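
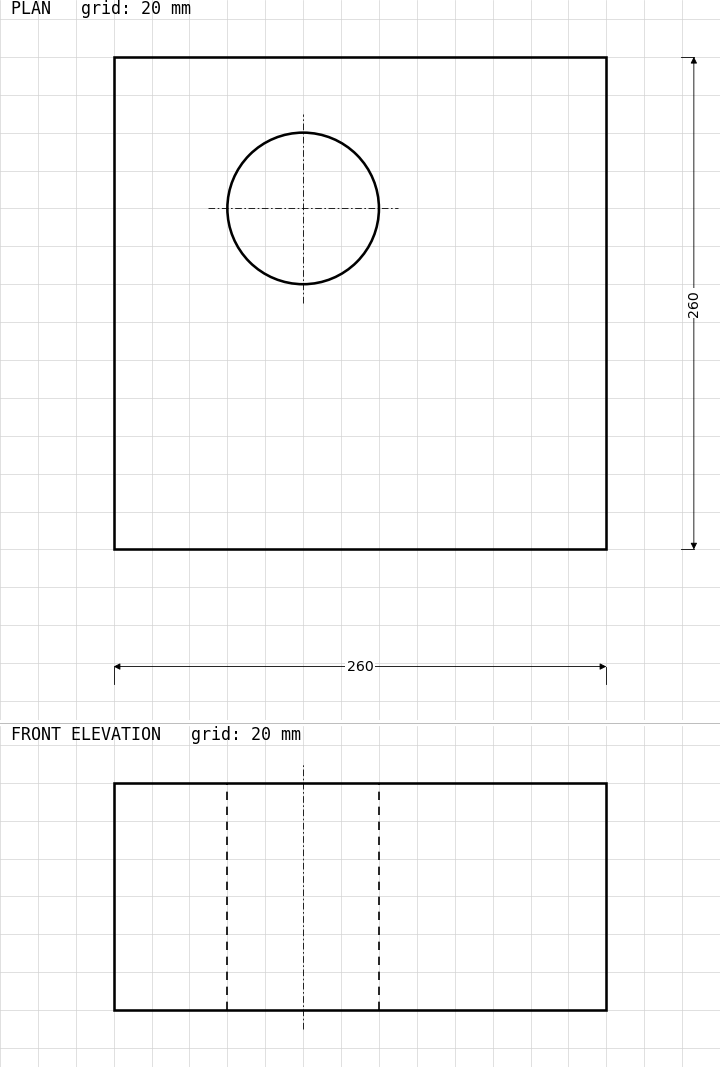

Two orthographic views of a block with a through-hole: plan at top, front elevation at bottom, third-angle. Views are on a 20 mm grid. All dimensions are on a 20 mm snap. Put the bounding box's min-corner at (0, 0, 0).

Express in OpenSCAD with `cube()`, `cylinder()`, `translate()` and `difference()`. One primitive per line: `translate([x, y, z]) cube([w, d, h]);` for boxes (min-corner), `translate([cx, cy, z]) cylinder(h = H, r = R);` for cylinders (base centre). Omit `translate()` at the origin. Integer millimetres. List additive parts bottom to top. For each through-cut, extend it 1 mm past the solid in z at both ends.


difference() {
  cube([260, 260, 120]);
  translate([100, 180, -1]) cylinder(h = 122, r = 40);
}


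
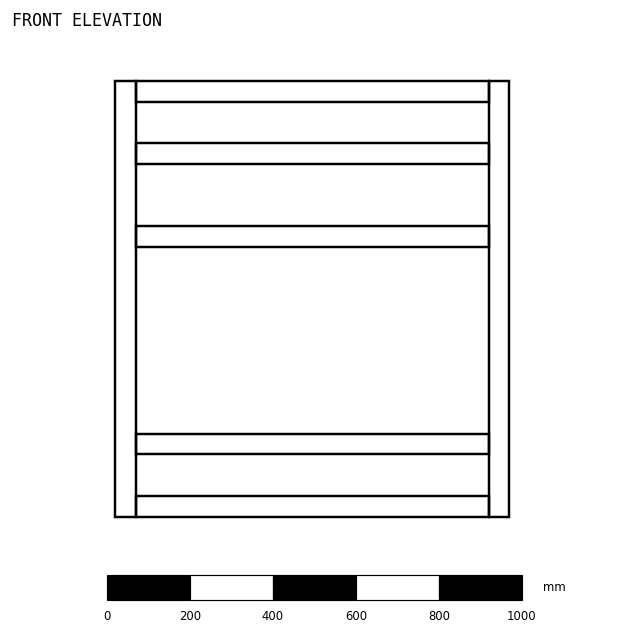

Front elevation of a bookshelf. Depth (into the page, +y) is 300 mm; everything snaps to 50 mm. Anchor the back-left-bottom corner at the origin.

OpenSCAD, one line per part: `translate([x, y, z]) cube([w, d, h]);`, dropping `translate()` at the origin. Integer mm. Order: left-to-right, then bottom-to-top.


cube([50, 300, 1050]);
translate([50, 0, 0]) cube([850, 300, 50]);
translate([50, 0, 150]) cube([850, 300, 50]);
translate([50, 0, 650]) cube([850, 300, 50]);
translate([50, 0, 850]) cube([850, 300, 50]);
translate([50, 0, 1000]) cube([850, 300, 50]);
translate([900, 0, 0]) cube([50, 300, 1050]);


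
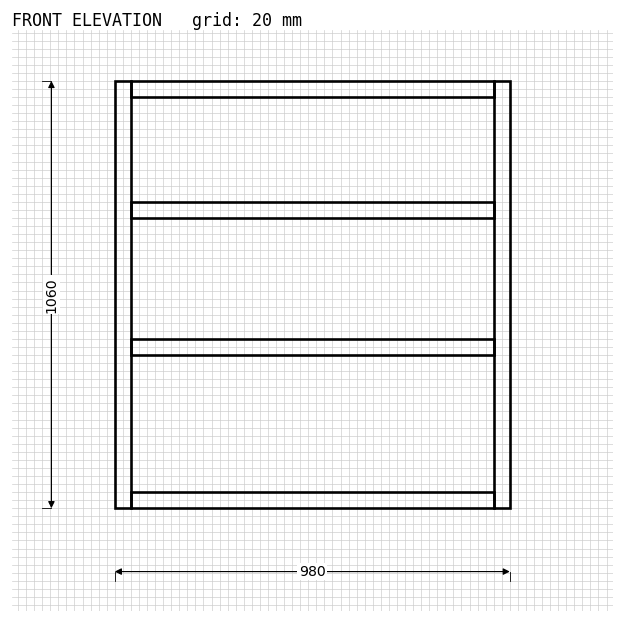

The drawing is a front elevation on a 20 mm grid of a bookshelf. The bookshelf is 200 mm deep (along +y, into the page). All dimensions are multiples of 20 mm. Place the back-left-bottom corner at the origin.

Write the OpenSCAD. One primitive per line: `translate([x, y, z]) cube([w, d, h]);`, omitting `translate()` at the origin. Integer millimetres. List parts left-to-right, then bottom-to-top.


cube([40, 200, 1060]);
translate([40, 0, 0]) cube([900, 200, 40]);
translate([40, 0, 380]) cube([900, 200, 40]);
translate([40, 0, 720]) cube([900, 200, 40]);
translate([40, 0, 1020]) cube([900, 200, 40]);
translate([940, 0, 0]) cube([40, 200, 1060]);


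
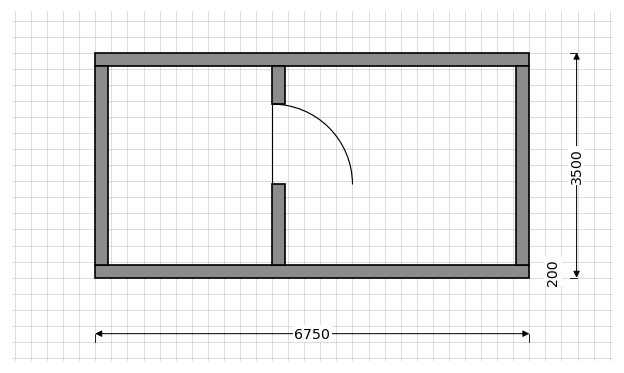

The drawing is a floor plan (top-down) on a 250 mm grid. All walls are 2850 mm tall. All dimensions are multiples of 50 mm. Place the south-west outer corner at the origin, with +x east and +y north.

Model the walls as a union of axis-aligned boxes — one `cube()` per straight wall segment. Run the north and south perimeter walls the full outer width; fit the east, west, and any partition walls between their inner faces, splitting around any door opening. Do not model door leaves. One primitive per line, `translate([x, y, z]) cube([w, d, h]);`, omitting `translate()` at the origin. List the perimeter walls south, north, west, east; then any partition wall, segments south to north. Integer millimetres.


cube([6750, 200, 2850]);
translate([0, 3300, 0]) cube([6750, 200, 2850]);
translate([0, 200, 0]) cube([200, 3100, 2850]);
translate([6550, 200, 0]) cube([200, 3100, 2850]);
translate([2750, 200, 0]) cube([200, 1250, 2850]);
translate([2750, 2700, 0]) cube([200, 600, 2850]);


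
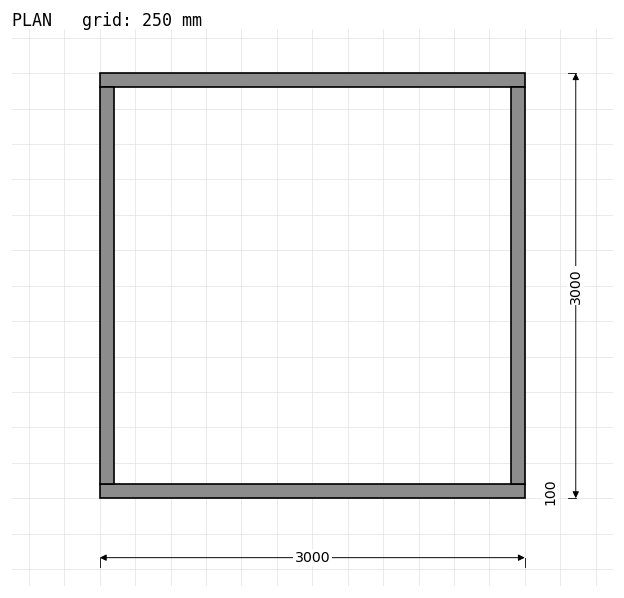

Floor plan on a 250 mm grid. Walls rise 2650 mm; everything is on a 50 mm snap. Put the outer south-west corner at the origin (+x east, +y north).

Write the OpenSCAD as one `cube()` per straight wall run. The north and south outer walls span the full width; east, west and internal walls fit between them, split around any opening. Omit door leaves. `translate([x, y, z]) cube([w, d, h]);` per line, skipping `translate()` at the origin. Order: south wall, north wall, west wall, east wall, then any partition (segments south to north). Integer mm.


cube([3000, 100, 2650]);
translate([0, 2900, 0]) cube([3000, 100, 2650]);
translate([0, 100, 0]) cube([100, 2800, 2650]);
translate([2900, 100, 0]) cube([100, 2800, 2650]);


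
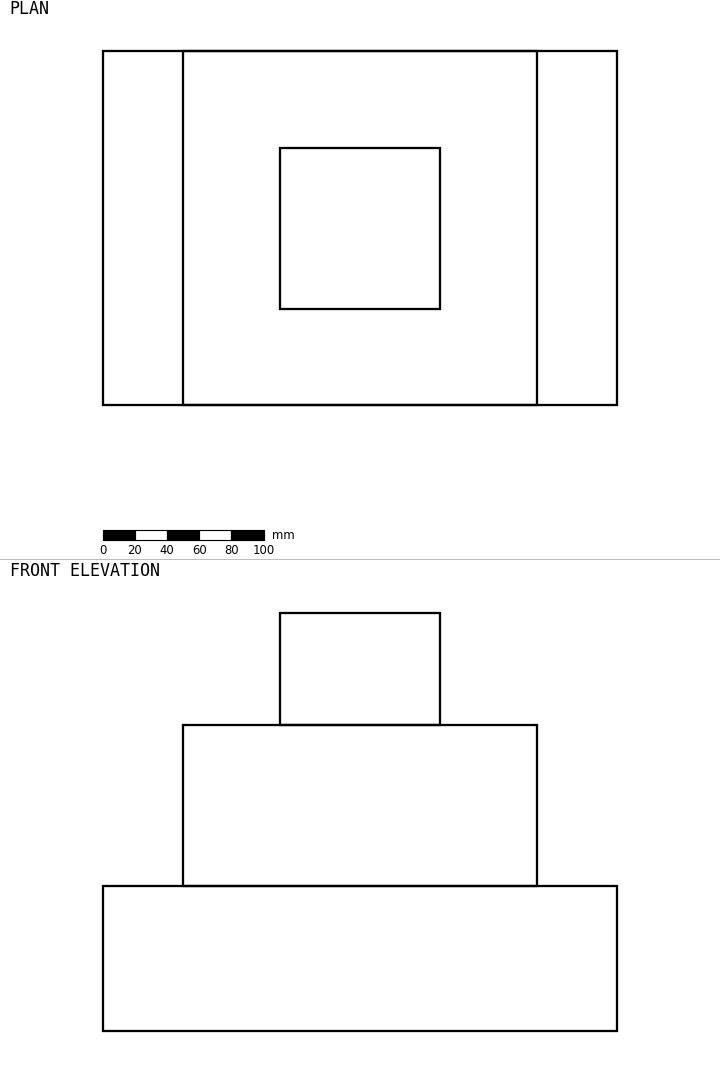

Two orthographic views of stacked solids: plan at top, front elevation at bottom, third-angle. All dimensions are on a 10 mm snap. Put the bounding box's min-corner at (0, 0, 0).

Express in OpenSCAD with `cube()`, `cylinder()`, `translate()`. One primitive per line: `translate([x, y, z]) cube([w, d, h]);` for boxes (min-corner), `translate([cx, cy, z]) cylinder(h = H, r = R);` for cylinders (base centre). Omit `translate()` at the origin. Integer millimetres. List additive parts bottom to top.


cube([320, 220, 90]);
translate([50, 0, 90]) cube([220, 220, 100]);
translate([110, 60, 190]) cube([100, 100, 70]);


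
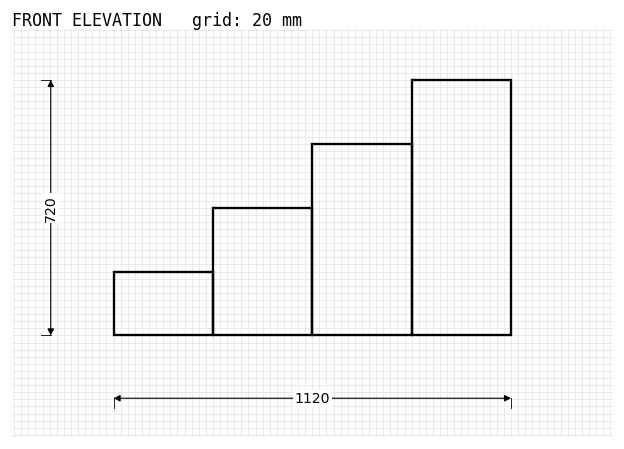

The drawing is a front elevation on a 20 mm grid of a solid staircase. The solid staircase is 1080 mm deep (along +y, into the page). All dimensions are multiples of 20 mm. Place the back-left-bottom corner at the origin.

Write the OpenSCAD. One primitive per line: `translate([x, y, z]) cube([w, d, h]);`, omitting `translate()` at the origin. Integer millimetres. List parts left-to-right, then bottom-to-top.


cube([280, 1080, 180]);
translate([280, 0, 0]) cube([280, 1080, 360]);
translate([560, 0, 0]) cube([280, 1080, 540]);
translate([840, 0, 0]) cube([280, 1080, 720]);


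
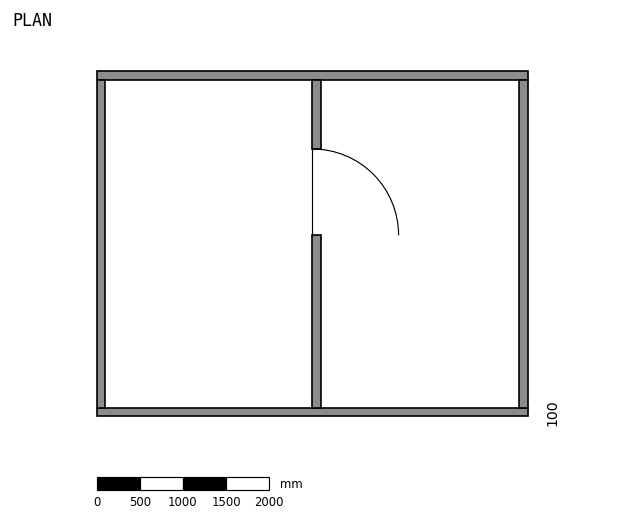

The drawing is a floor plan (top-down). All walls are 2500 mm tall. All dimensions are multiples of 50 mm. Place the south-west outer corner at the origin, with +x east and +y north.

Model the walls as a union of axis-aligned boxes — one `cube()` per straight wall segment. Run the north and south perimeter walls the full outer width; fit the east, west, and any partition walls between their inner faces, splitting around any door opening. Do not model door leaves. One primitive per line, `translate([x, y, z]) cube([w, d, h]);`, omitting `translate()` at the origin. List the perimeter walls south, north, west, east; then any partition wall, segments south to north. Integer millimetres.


cube([5000, 100, 2500]);
translate([0, 3900, 0]) cube([5000, 100, 2500]);
translate([0, 100, 0]) cube([100, 3800, 2500]);
translate([4900, 100, 0]) cube([100, 3800, 2500]);
translate([2500, 100, 0]) cube([100, 2000, 2500]);
translate([2500, 3100, 0]) cube([100, 800, 2500]);


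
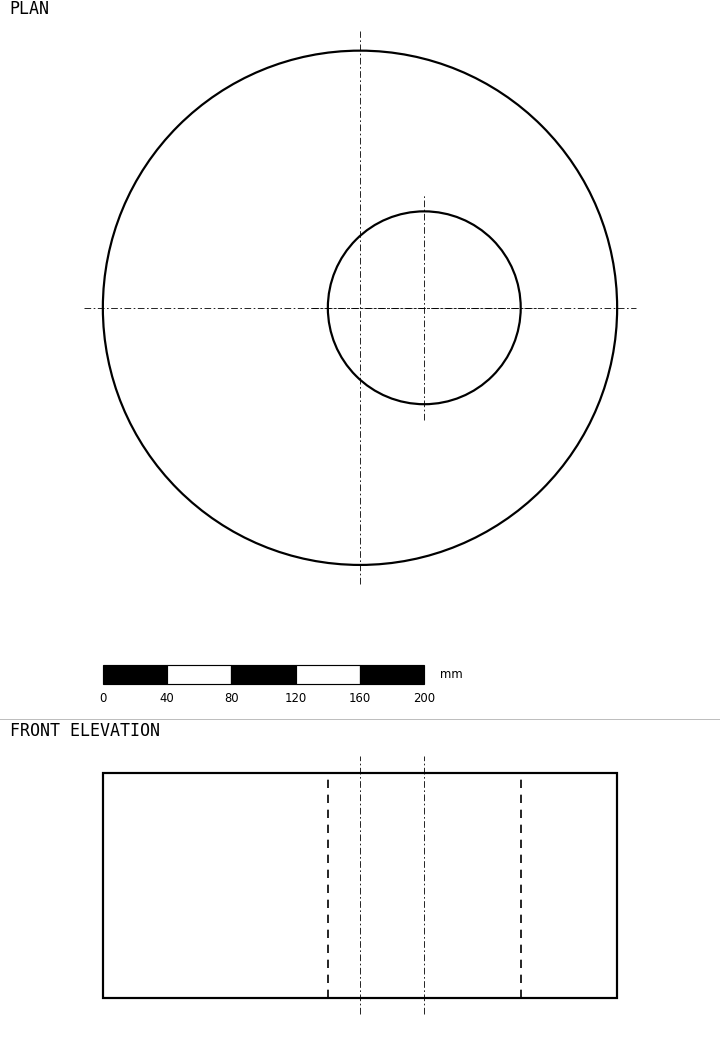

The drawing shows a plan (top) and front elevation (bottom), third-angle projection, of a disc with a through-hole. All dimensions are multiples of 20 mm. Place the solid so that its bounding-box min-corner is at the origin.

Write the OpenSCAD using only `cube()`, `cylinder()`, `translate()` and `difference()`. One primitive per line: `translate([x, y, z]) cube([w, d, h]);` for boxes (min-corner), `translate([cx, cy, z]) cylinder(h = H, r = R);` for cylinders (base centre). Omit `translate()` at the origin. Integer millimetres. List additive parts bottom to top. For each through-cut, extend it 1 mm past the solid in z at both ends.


difference() {
  translate([160, 160, 0]) cylinder(h = 140, r = 160);
  translate([200, 160, -1]) cylinder(h = 142, r = 60);
}


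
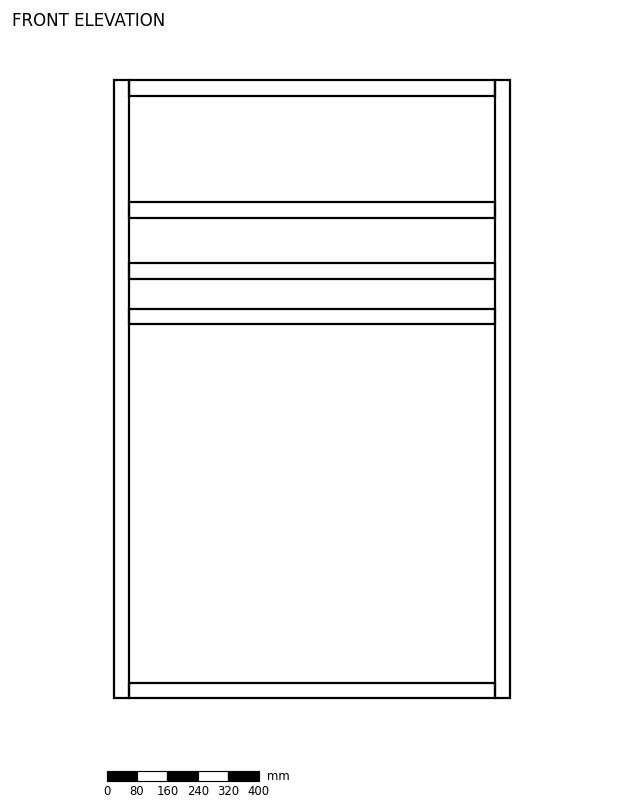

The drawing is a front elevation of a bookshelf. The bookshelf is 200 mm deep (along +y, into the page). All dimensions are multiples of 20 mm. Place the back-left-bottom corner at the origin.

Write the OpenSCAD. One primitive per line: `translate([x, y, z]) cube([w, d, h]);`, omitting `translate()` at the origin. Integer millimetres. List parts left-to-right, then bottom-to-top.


cube([40, 200, 1620]);
translate([40, 0, 0]) cube([960, 200, 40]);
translate([40, 0, 980]) cube([960, 200, 40]);
translate([40, 0, 1100]) cube([960, 200, 40]);
translate([40, 0, 1260]) cube([960, 200, 40]);
translate([40, 0, 1580]) cube([960, 200, 40]);
translate([1000, 0, 0]) cube([40, 200, 1620]);


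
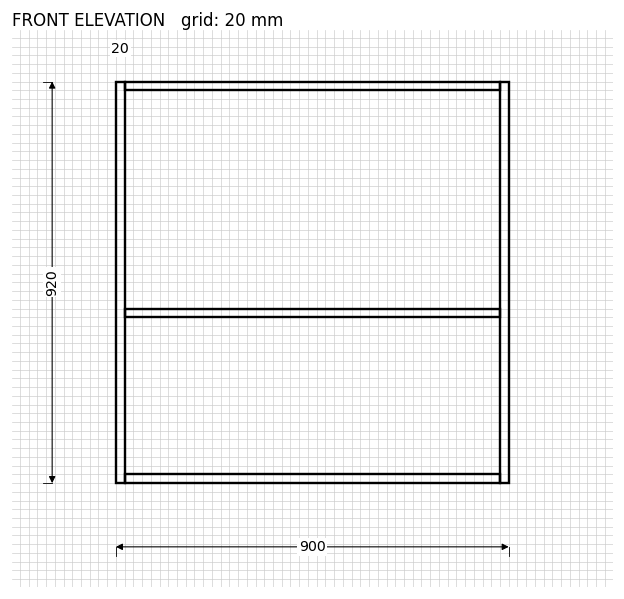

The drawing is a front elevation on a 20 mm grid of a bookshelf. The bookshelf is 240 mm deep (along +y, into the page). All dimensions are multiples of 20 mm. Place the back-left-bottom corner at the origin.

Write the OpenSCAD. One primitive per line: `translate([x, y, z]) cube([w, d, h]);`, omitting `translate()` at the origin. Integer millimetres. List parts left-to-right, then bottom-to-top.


cube([20, 240, 920]);
translate([20, 0, 0]) cube([860, 240, 20]);
translate([20, 0, 380]) cube([860, 240, 20]);
translate([20, 0, 900]) cube([860, 240, 20]);
translate([880, 0, 0]) cube([20, 240, 920]);


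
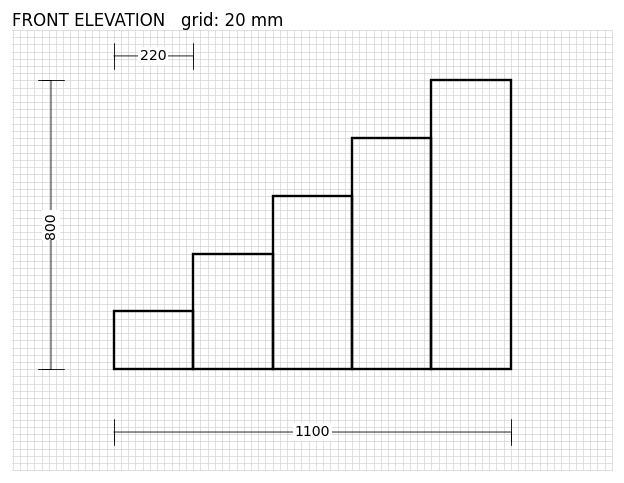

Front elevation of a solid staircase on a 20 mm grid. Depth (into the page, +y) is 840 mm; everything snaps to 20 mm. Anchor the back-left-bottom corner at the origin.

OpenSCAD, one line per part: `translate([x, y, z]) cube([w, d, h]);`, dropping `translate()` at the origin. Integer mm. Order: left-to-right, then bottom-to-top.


cube([220, 840, 160]);
translate([220, 0, 0]) cube([220, 840, 320]);
translate([440, 0, 0]) cube([220, 840, 480]);
translate([660, 0, 0]) cube([220, 840, 640]);
translate([880, 0, 0]) cube([220, 840, 800]);


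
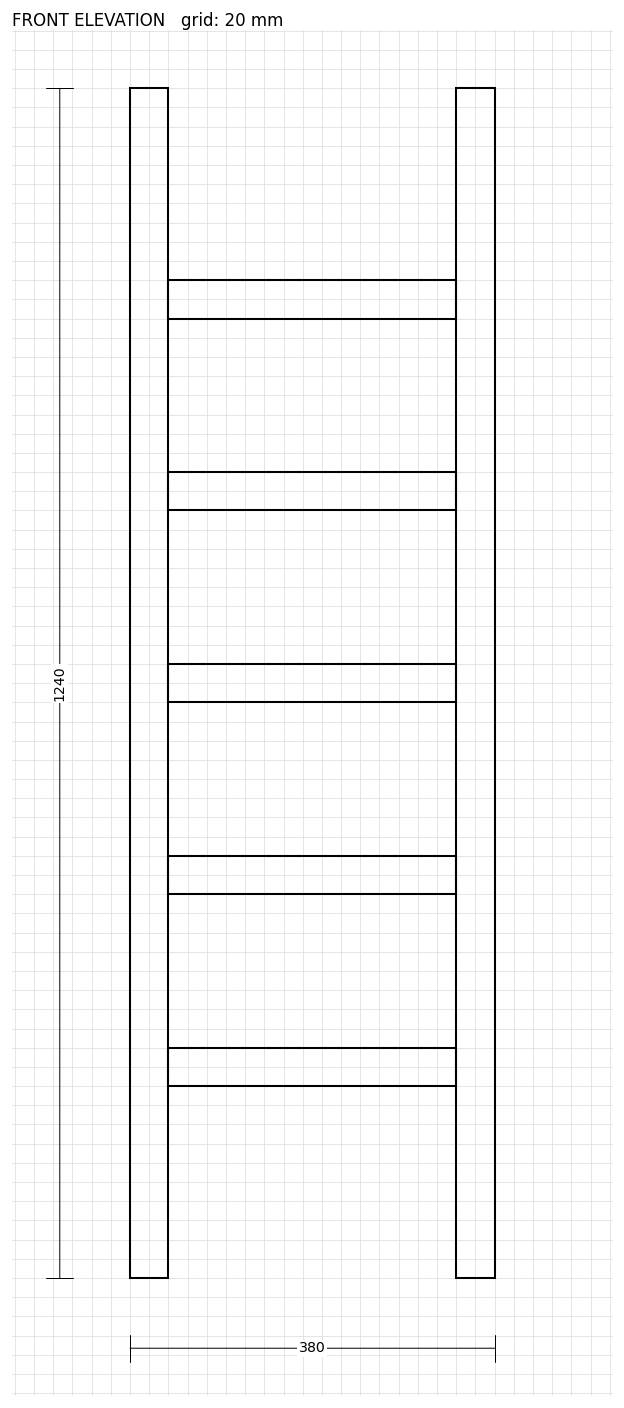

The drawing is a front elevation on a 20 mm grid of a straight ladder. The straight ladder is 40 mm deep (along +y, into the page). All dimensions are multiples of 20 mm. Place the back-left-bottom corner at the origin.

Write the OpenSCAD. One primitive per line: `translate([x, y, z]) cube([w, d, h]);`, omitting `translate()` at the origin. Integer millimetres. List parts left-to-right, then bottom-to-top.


cube([40, 40, 1240]);
translate([40, 0, 200]) cube([300, 40, 40]);
translate([40, 0, 400]) cube([300, 40, 40]);
translate([40, 0, 600]) cube([300, 40, 40]);
translate([40, 0, 800]) cube([300, 40, 40]);
translate([40, 0, 1000]) cube([300, 40, 40]);
translate([340, 0, 0]) cube([40, 40, 1240]);


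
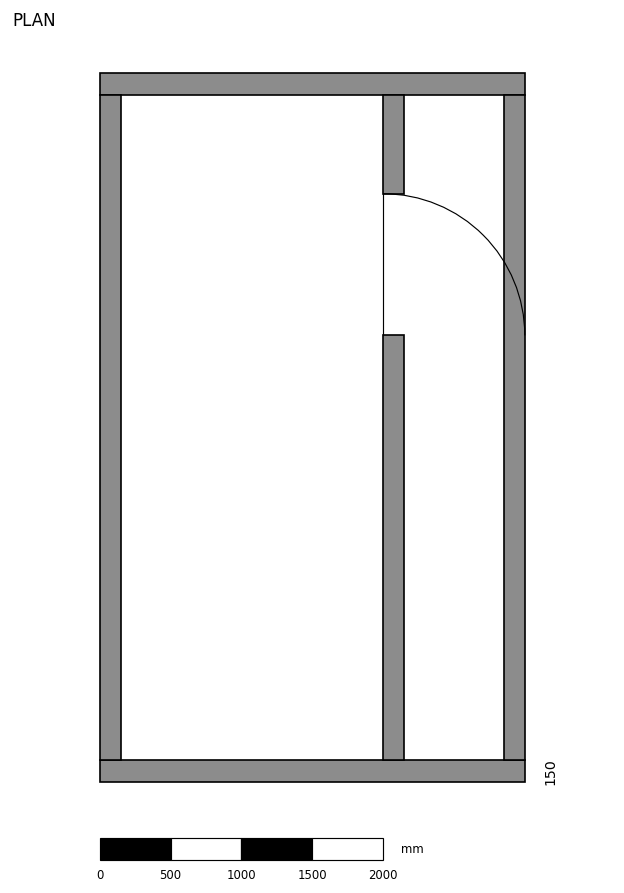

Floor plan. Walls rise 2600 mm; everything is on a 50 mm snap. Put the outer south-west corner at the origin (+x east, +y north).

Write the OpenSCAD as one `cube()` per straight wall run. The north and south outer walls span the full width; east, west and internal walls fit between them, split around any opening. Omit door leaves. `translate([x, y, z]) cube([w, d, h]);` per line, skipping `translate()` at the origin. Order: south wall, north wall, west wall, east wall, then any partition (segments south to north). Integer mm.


cube([3000, 150, 2600]);
translate([0, 4850, 0]) cube([3000, 150, 2600]);
translate([0, 150, 0]) cube([150, 4700, 2600]);
translate([2850, 150, 0]) cube([150, 4700, 2600]);
translate([2000, 150, 0]) cube([150, 3000, 2600]);
translate([2000, 4150, 0]) cube([150, 700, 2600]);


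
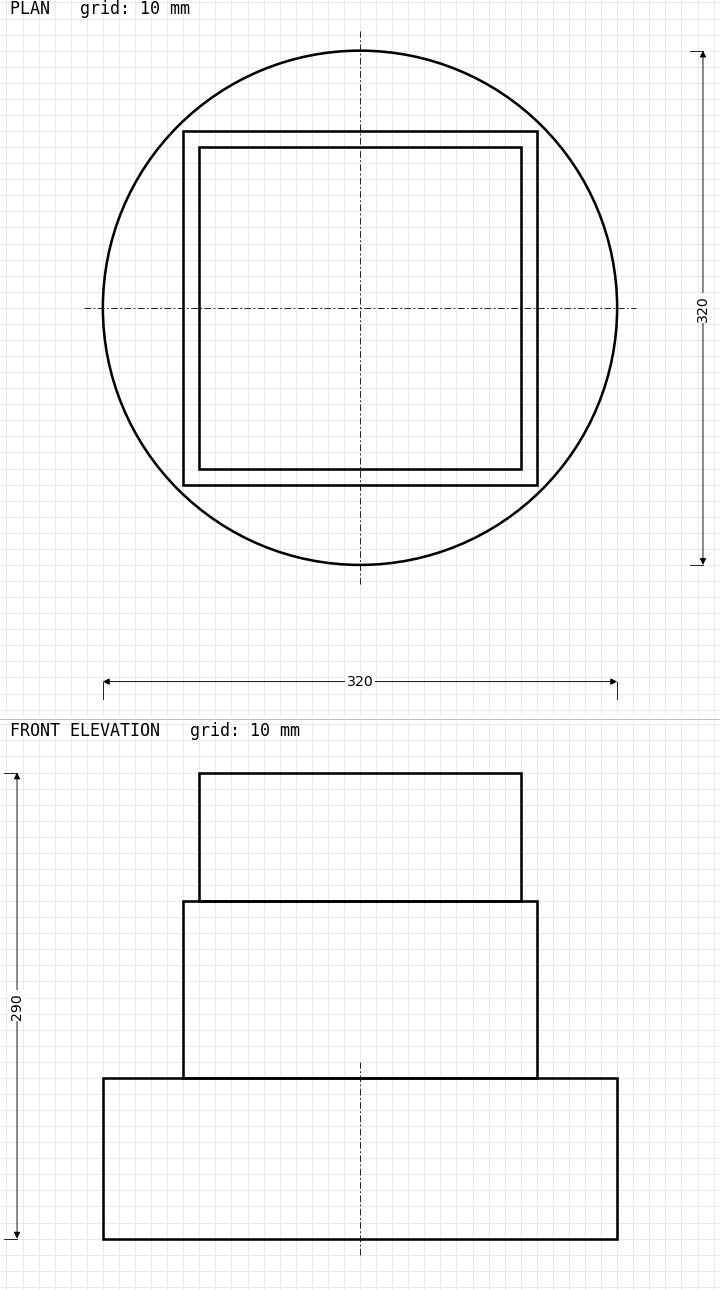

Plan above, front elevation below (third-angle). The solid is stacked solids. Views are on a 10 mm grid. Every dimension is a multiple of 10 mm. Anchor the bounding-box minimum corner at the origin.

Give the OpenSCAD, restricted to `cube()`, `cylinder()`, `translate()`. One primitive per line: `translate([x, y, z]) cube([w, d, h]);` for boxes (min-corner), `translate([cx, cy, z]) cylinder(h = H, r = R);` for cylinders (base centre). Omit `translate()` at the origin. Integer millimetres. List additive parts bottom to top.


translate([160, 160, 0]) cylinder(h = 100, r = 160);
translate([50, 50, 100]) cube([220, 220, 110]);
translate([60, 60, 210]) cube([200, 200, 80]);


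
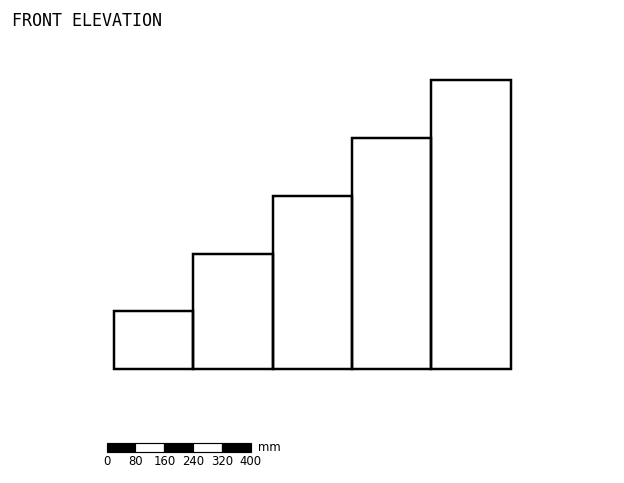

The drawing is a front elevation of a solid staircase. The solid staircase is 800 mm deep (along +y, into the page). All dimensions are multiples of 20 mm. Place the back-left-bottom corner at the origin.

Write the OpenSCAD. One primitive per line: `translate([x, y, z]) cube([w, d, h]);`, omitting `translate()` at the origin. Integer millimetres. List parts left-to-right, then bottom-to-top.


cube([220, 800, 160]);
translate([220, 0, 0]) cube([220, 800, 320]);
translate([440, 0, 0]) cube([220, 800, 480]);
translate([660, 0, 0]) cube([220, 800, 640]);
translate([880, 0, 0]) cube([220, 800, 800]);


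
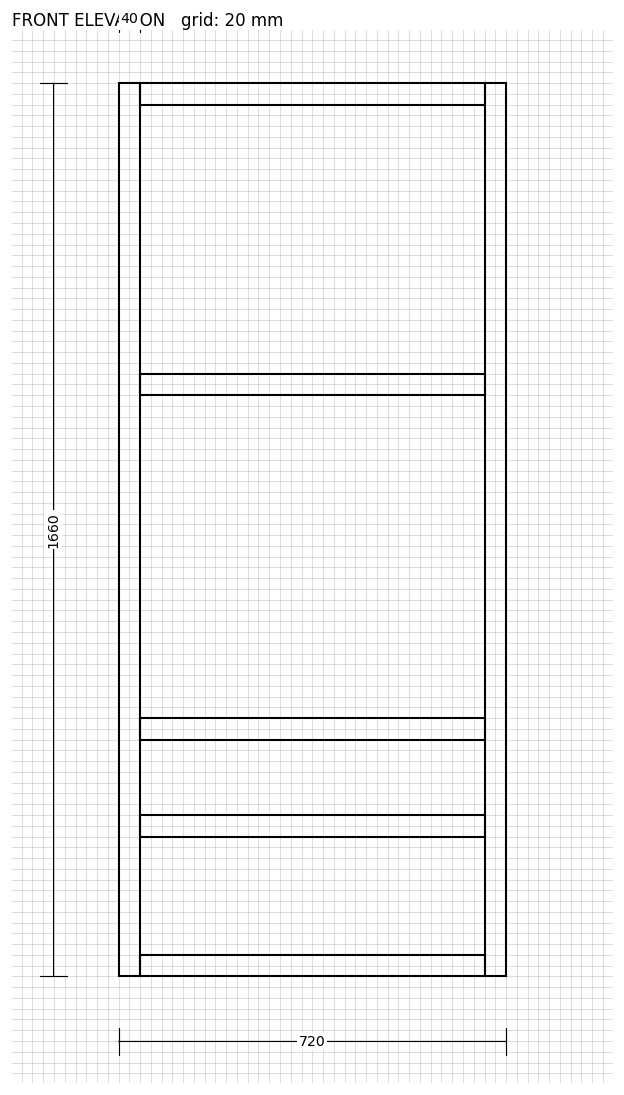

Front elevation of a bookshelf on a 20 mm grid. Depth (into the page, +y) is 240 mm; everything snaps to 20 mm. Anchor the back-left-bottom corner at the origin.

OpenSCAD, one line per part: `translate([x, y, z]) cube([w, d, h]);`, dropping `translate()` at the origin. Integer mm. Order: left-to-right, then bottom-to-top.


cube([40, 240, 1660]);
translate([40, 0, 0]) cube([640, 240, 40]);
translate([40, 0, 260]) cube([640, 240, 40]);
translate([40, 0, 440]) cube([640, 240, 40]);
translate([40, 0, 1080]) cube([640, 240, 40]);
translate([40, 0, 1620]) cube([640, 240, 40]);
translate([680, 0, 0]) cube([40, 240, 1660]);


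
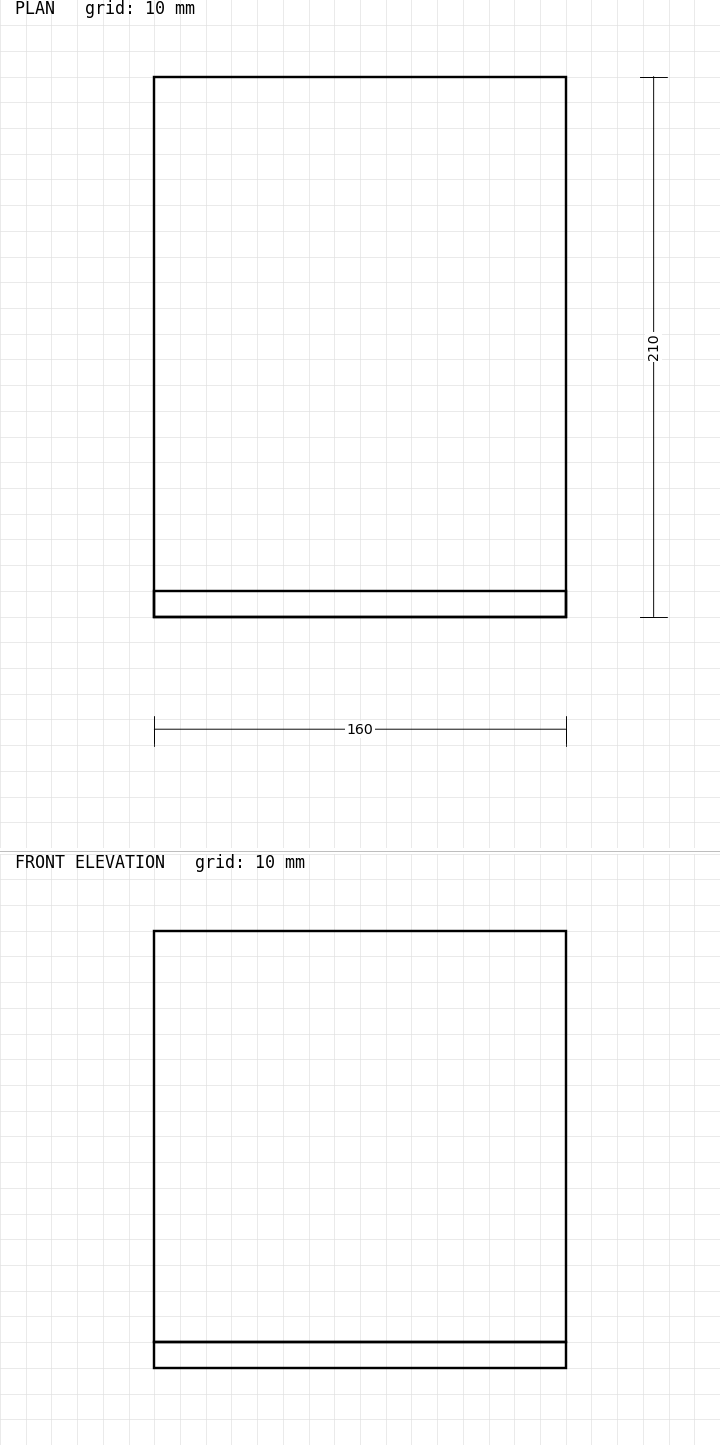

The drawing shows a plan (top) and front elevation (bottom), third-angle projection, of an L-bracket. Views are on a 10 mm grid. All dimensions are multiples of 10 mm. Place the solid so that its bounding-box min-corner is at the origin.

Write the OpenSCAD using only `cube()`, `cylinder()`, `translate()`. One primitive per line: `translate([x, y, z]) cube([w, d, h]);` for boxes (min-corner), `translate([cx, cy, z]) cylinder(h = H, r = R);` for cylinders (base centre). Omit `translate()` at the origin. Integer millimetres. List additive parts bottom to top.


cube([160, 210, 10]);
translate([0, 0, 10]) cube([160, 10, 160]);


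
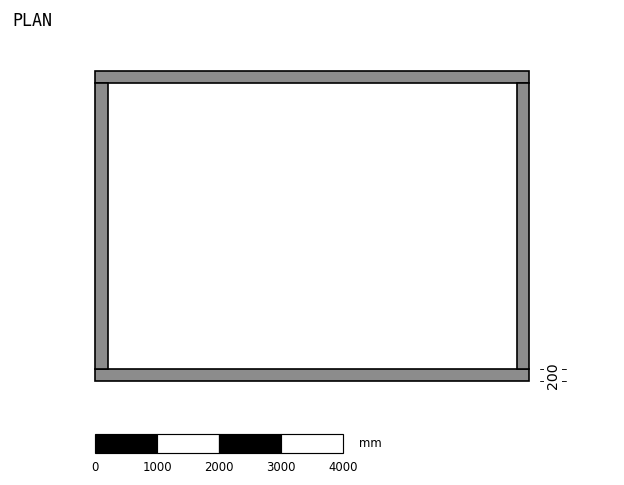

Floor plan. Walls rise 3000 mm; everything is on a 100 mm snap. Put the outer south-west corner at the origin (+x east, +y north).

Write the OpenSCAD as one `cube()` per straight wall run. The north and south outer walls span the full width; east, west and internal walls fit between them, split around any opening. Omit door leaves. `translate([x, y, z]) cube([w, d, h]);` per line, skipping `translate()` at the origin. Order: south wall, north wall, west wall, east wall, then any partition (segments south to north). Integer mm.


cube([7000, 200, 3000]);
translate([0, 4800, 0]) cube([7000, 200, 3000]);
translate([0, 200, 0]) cube([200, 4600, 3000]);
translate([6800, 200, 0]) cube([200, 4600, 3000]);


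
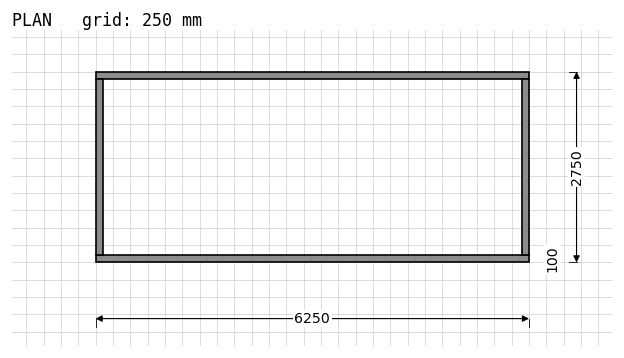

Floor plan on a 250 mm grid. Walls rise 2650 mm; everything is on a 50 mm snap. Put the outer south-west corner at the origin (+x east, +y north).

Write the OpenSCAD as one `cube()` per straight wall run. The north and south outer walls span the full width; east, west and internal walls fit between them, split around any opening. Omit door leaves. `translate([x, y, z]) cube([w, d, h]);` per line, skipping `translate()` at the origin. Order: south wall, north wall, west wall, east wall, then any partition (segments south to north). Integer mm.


cube([6250, 100, 2650]);
translate([0, 2650, 0]) cube([6250, 100, 2650]);
translate([0, 100, 0]) cube([100, 2550, 2650]);
translate([6150, 100, 0]) cube([100, 2550, 2650]);


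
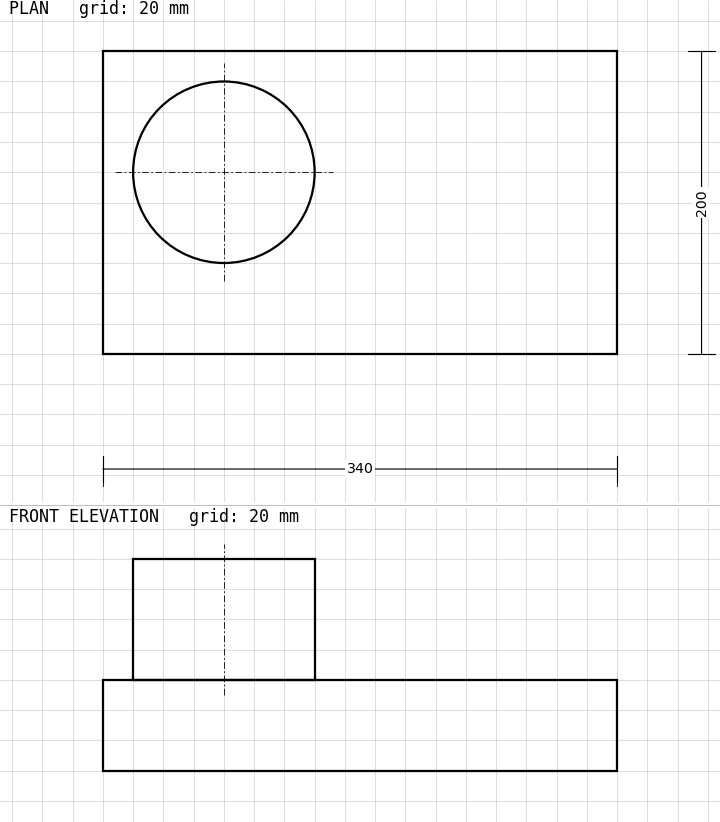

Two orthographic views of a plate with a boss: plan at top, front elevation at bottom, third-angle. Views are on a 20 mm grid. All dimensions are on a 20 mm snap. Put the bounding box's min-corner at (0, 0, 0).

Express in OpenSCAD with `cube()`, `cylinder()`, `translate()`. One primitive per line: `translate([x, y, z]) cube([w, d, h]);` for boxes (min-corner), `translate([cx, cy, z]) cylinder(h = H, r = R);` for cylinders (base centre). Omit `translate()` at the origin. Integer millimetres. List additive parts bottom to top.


cube([340, 200, 60]);
translate([80, 120, 60]) cylinder(h = 80, r = 60);


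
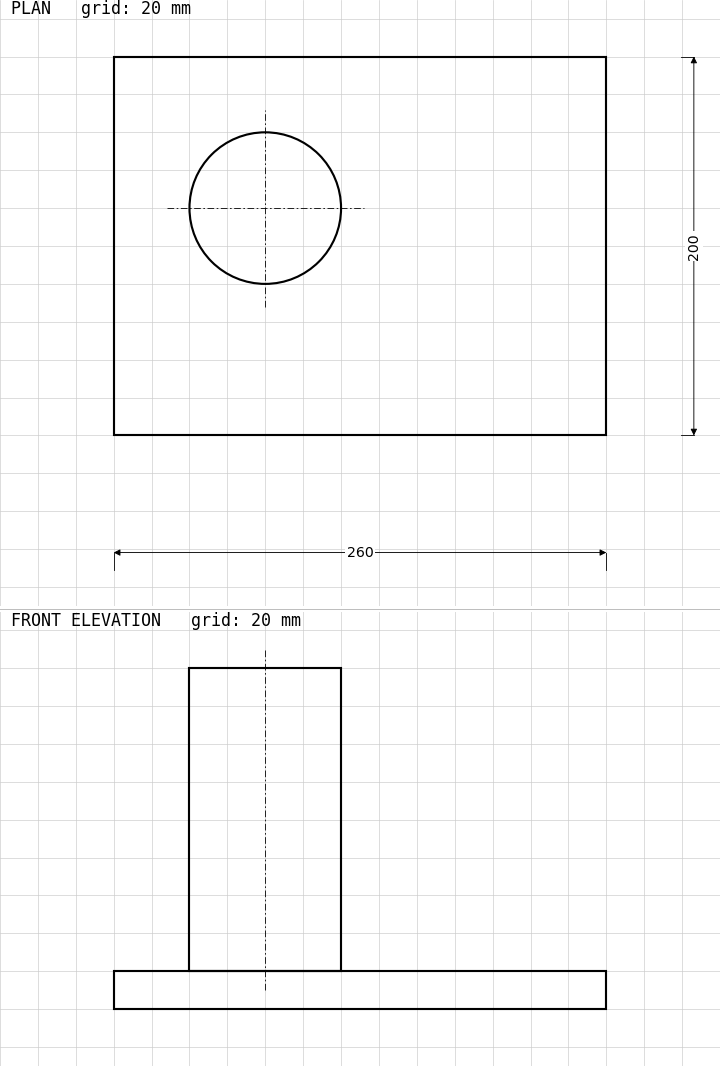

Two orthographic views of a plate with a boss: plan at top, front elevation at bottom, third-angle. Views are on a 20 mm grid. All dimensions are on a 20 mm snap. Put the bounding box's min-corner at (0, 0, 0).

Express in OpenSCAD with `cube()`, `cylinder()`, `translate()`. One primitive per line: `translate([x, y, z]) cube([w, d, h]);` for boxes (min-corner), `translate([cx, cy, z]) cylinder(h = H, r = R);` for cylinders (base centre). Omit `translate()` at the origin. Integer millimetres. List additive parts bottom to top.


cube([260, 200, 20]);
translate([80, 120, 20]) cylinder(h = 160, r = 40);


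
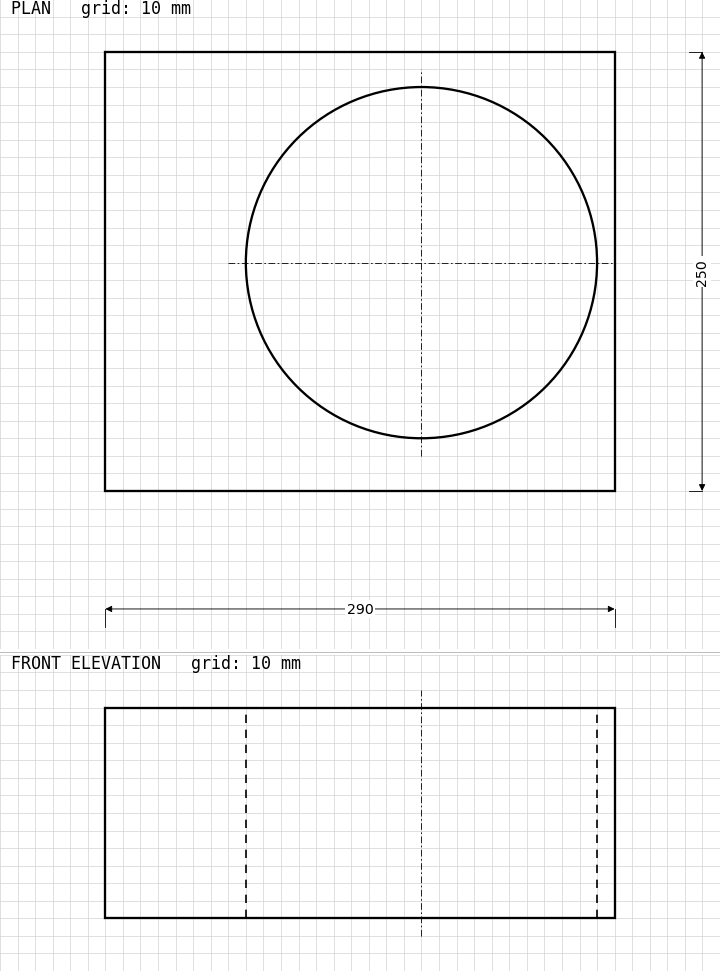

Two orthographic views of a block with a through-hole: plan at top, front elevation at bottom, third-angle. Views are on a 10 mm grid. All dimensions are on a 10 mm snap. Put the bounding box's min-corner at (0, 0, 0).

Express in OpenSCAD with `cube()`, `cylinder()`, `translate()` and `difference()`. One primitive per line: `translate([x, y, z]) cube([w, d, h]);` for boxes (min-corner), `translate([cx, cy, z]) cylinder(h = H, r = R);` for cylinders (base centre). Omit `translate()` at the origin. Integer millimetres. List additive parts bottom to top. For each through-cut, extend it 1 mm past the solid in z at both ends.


difference() {
  cube([290, 250, 120]);
  translate([180, 130, -1]) cylinder(h = 122, r = 100);
}


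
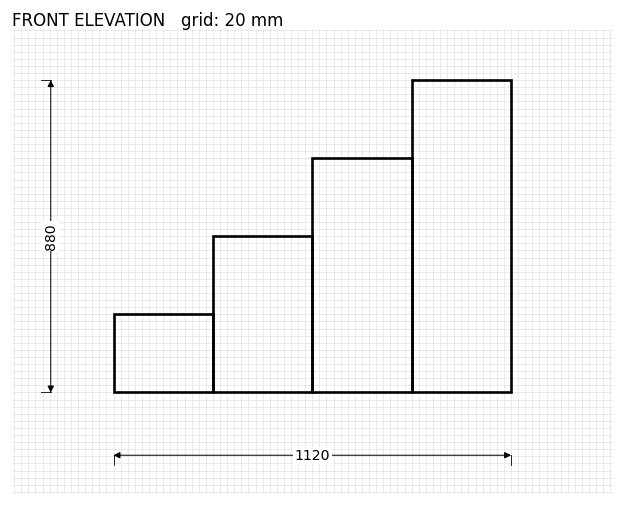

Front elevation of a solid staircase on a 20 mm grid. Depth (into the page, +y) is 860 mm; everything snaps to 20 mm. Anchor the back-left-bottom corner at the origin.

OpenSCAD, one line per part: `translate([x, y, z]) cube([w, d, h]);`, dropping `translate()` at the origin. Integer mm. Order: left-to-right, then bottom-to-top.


cube([280, 860, 220]);
translate([280, 0, 0]) cube([280, 860, 440]);
translate([560, 0, 0]) cube([280, 860, 660]);
translate([840, 0, 0]) cube([280, 860, 880]);


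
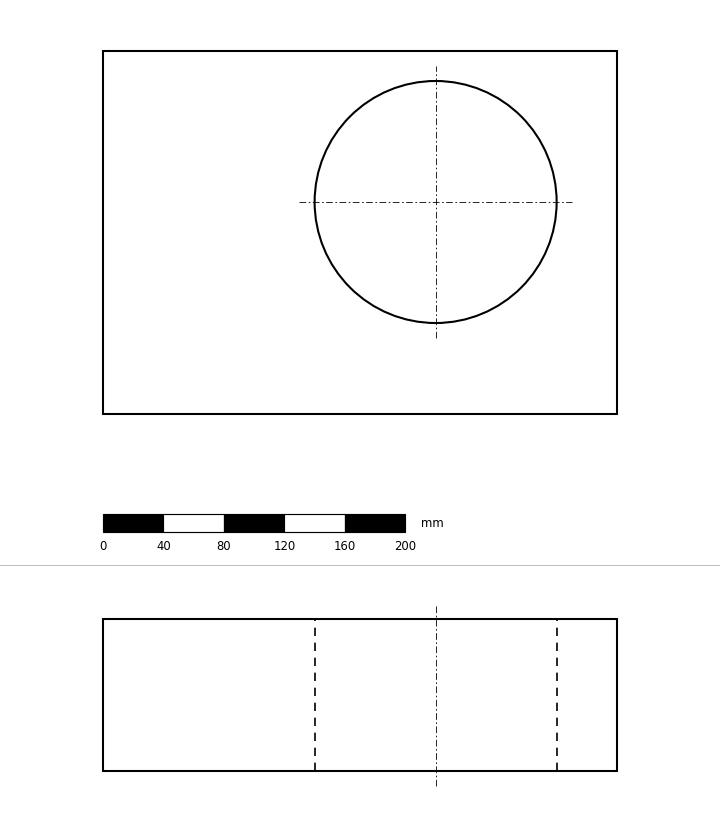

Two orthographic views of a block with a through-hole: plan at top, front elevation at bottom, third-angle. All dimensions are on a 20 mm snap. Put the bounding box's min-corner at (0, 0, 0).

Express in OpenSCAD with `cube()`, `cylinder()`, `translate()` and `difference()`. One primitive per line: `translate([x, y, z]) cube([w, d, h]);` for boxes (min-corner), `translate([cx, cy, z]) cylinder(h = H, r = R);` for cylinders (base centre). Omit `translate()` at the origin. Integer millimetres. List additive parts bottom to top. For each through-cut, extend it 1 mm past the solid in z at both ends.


difference() {
  cube([340, 240, 100]);
  translate([220, 140, -1]) cylinder(h = 102, r = 80);
}


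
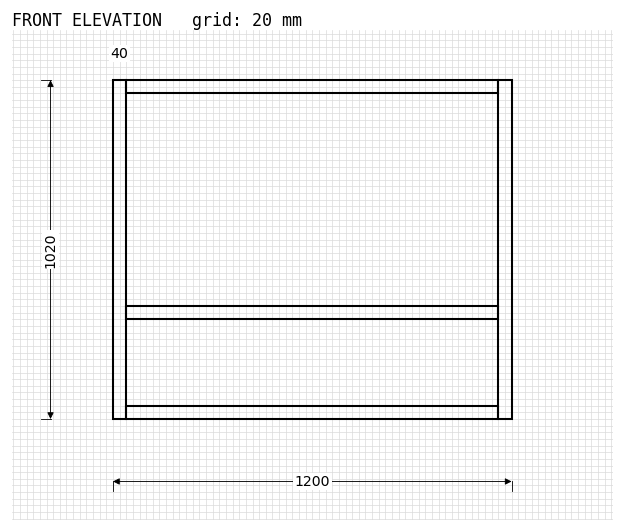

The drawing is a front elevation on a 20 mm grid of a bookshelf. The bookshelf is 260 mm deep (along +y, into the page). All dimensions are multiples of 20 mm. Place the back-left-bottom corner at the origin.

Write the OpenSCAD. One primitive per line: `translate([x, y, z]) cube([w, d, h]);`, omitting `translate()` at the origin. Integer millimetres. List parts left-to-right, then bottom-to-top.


cube([40, 260, 1020]);
translate([40, 0, 0]) cube([1120, 260, 40]);
translate([40, 0, 300]) cube([1120, 260, 40]);
translate([40, 0, 980]) cube([1120, 260, 40]);
translate([1160, 0, 0]) cube([40, 260, 1020]);


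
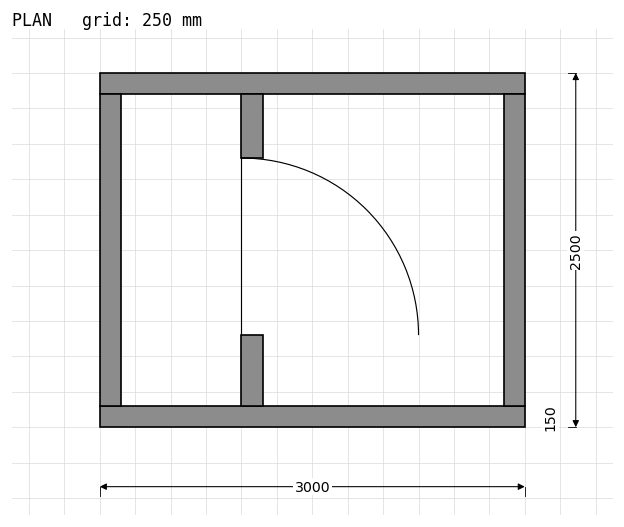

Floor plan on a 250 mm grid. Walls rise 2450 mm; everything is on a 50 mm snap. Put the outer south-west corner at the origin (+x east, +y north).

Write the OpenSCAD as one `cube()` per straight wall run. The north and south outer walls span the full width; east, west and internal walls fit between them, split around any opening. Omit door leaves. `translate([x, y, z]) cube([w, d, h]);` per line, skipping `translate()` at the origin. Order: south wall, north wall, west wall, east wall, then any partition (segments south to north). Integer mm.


cube([3000, 150, 2450]);
translate([0, 2350, 0]) cube([3000, 150, 2450]);
translate([0, 150, 0]) cube([150, 2200, 2450]);
translate([2850, 150, 0]) cube([150, 2200, 2450]);
translate([1000, 150, 0]) cube([150, 500, 2450]);
translate([1000, 1900, 0]) cube([150, 450, 2450]);


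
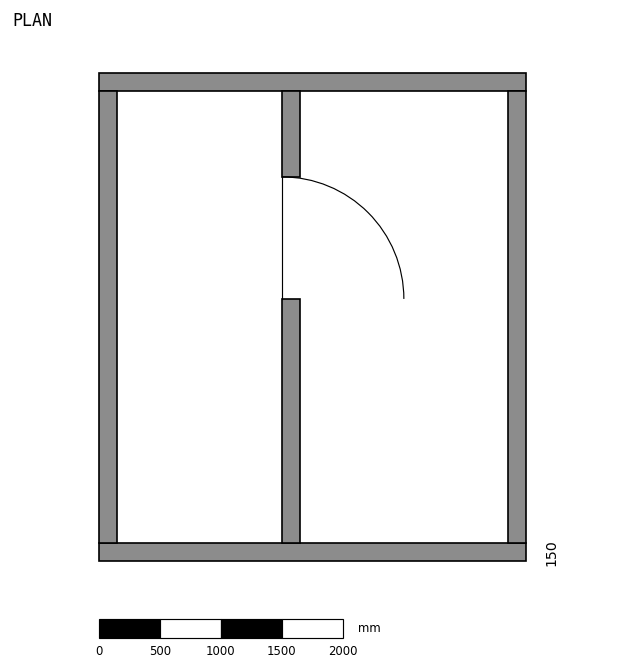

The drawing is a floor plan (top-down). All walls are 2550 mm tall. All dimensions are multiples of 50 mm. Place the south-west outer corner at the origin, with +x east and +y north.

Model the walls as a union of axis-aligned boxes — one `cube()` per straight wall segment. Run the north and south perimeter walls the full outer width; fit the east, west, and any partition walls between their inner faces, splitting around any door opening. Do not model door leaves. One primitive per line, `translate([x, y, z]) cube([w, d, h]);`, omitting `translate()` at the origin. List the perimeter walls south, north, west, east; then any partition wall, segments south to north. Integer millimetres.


cube([3500, 150, 2550]);
translate([0, 3850, 0]) cube([3500, 150, 2550]);
translate([0, 150, 0]) cube([150, 3700, 2550]);
translate([3350, 150, 0]) cube([150, 3700, 2550]);
translate([1500, 150, 0]) cube([150, 2000, 2550]);
translate([1500, 3150, 0]) cube([150, 700, 2550]);


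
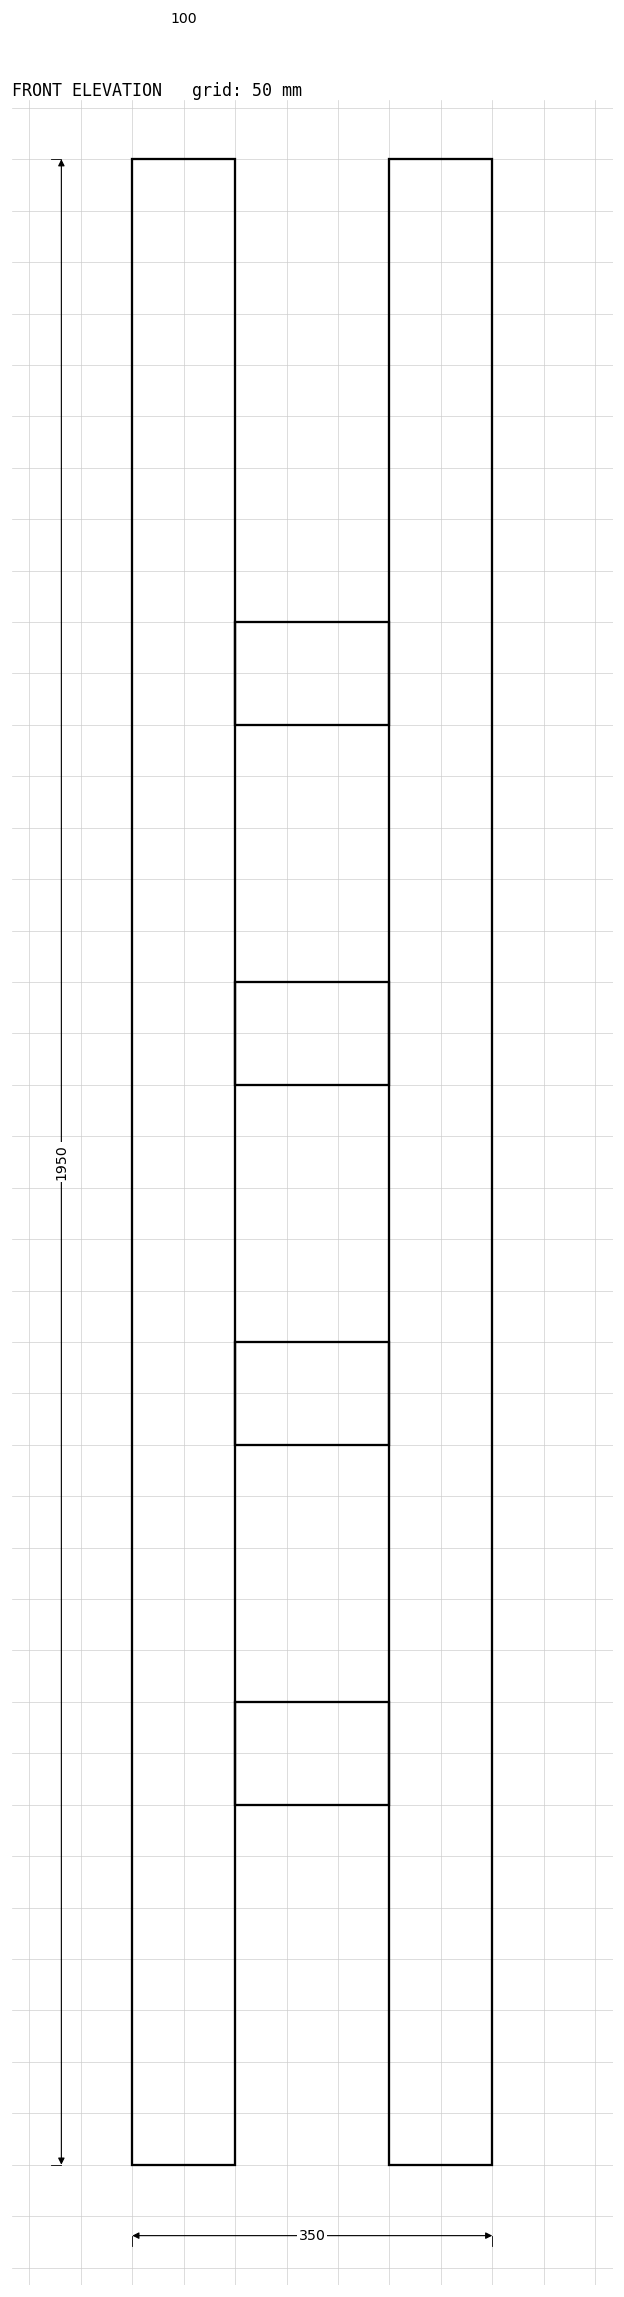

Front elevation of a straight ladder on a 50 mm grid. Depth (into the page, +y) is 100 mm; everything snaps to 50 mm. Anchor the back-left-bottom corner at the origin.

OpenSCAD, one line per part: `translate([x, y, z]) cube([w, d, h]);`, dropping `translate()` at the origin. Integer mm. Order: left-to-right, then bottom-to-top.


cube([100, 100, 1950]);
translate([100, 0, 350]) cube([150, 100, 100]);
translate([100, 0, 700]) cube([150, 100, 100]);
translate([100, 0, 1050]) cube([150, 100, 100]);
translate([100, 0, 1400]) cube([150, 100, 100]);
translate([250, 0, 0]) cube([100, 100, 1950]);


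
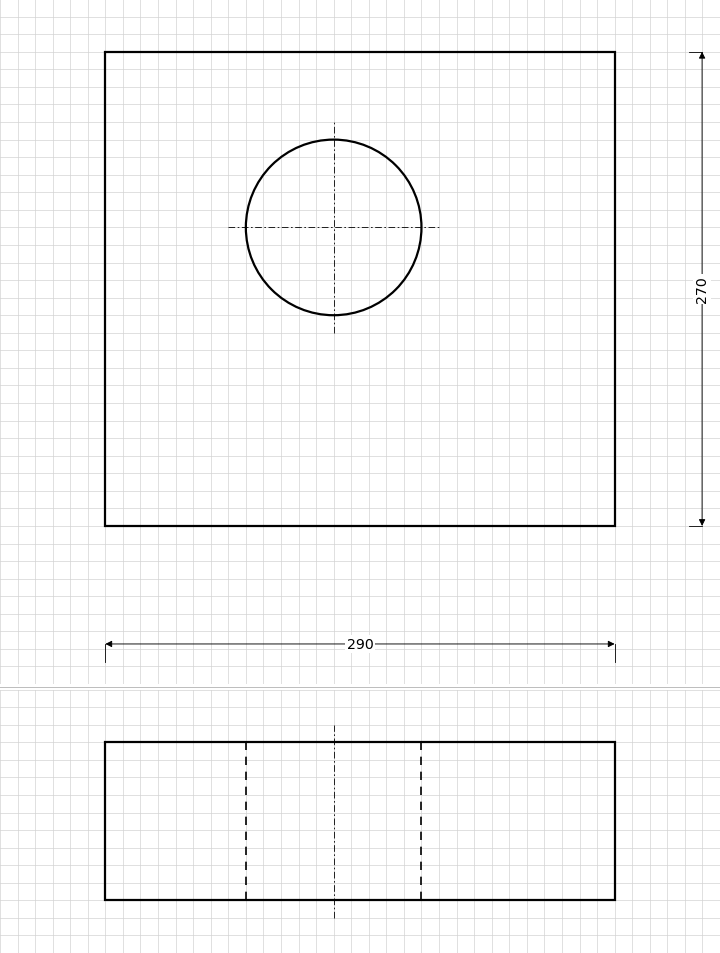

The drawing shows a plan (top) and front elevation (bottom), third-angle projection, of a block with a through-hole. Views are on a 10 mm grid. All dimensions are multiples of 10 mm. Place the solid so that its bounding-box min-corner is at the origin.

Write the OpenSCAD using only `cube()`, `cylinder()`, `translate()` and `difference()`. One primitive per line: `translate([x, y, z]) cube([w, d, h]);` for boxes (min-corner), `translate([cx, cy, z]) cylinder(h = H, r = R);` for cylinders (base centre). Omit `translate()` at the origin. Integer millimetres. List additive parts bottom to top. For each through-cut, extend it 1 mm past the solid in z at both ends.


difference() {
  cube([290, 270, 90]);
  translate([130, 170, -1]) cylinder(h = 92, r = 50);
}


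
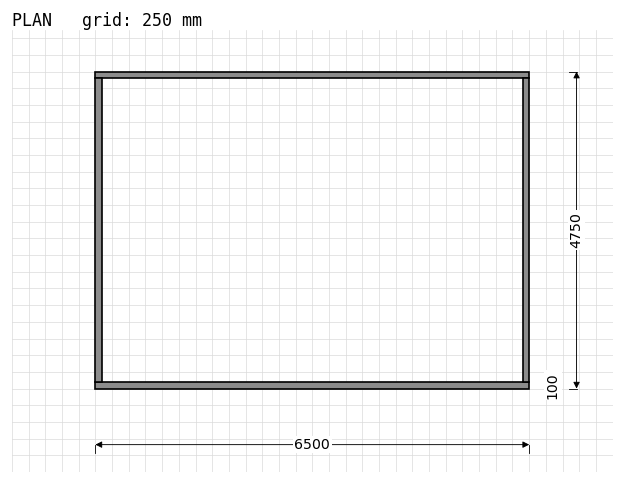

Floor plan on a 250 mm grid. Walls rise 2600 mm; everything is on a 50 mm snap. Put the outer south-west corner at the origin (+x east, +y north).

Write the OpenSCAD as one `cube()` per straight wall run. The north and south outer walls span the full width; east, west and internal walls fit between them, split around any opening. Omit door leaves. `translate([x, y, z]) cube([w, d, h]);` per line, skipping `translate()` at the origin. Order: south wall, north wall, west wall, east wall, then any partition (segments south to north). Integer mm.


cube([6500, 100, 2600]);
translate([0, 4650, 0]) cube([6500, 100, 2600]);
translate([0, 100, 0]) cube([100, 4550, 2600]);
translate([6400, 100, 0]) cube([100, 4550, 2600]);


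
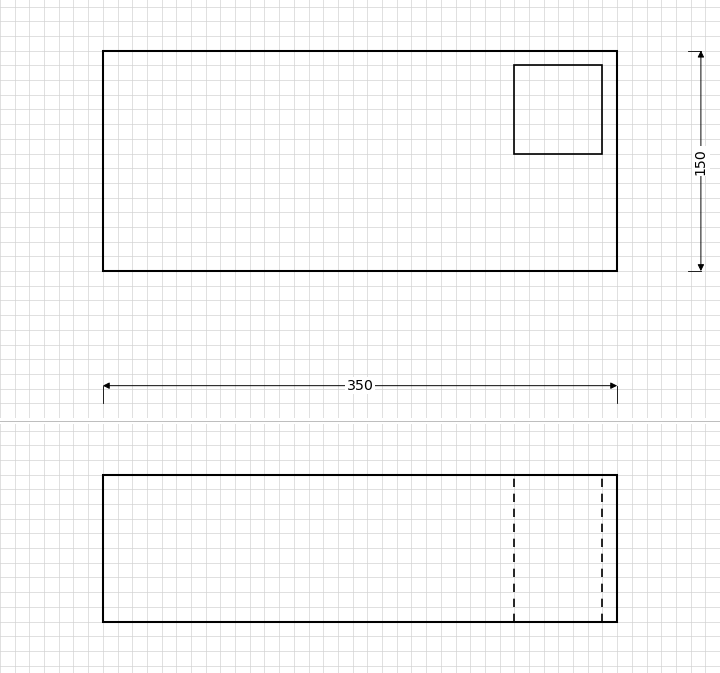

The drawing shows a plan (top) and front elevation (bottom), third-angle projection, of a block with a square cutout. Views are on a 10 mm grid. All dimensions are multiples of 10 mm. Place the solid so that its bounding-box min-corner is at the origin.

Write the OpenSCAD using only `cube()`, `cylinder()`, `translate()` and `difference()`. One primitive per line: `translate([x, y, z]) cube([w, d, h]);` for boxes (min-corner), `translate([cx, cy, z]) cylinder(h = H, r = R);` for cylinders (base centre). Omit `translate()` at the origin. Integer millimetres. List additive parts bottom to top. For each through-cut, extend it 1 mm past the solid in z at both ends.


difference() {
  cube([350, 150, 100]);
  translate([280, 80, -1]) cube([60, 60, 102]);
}


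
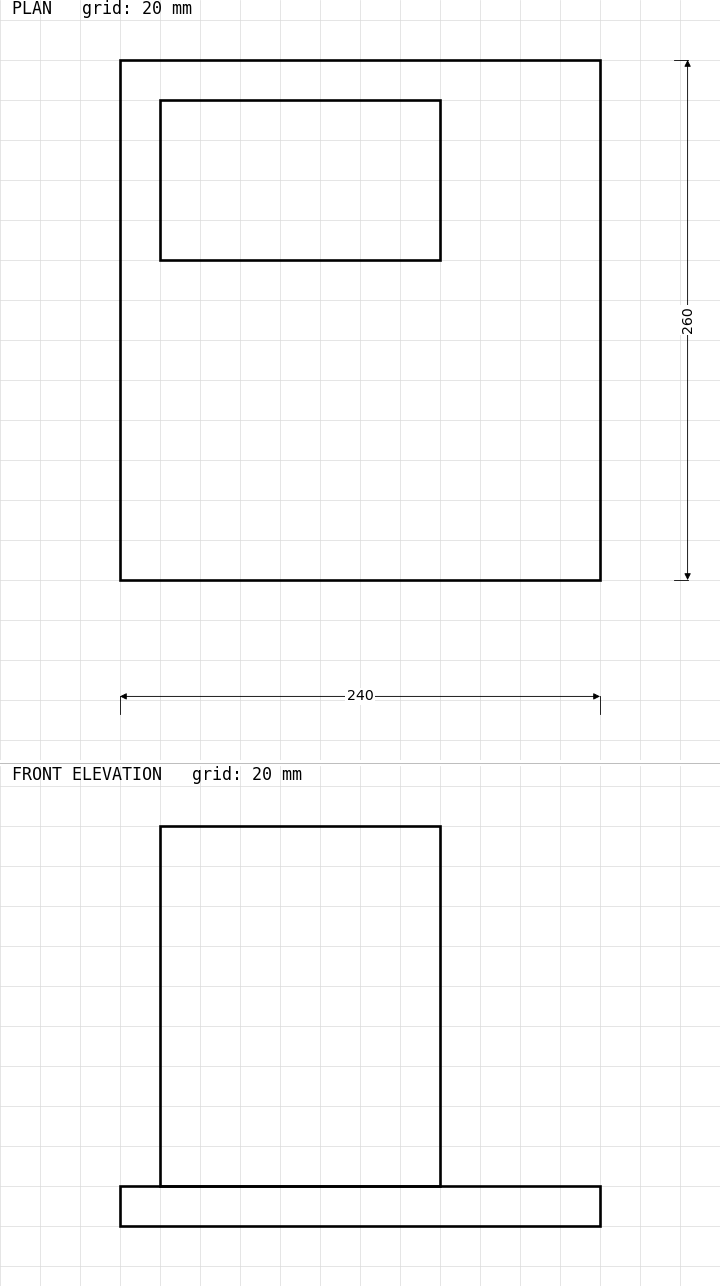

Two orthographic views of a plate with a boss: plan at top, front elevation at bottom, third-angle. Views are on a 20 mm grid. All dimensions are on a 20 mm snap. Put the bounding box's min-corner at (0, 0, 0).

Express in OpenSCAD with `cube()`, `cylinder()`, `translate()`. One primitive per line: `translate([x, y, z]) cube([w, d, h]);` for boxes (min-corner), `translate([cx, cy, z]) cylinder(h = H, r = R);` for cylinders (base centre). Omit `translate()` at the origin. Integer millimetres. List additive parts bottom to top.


cube([240, 260, 20]);
translate([20, 160, 20]) cube([140, 80, 180]);


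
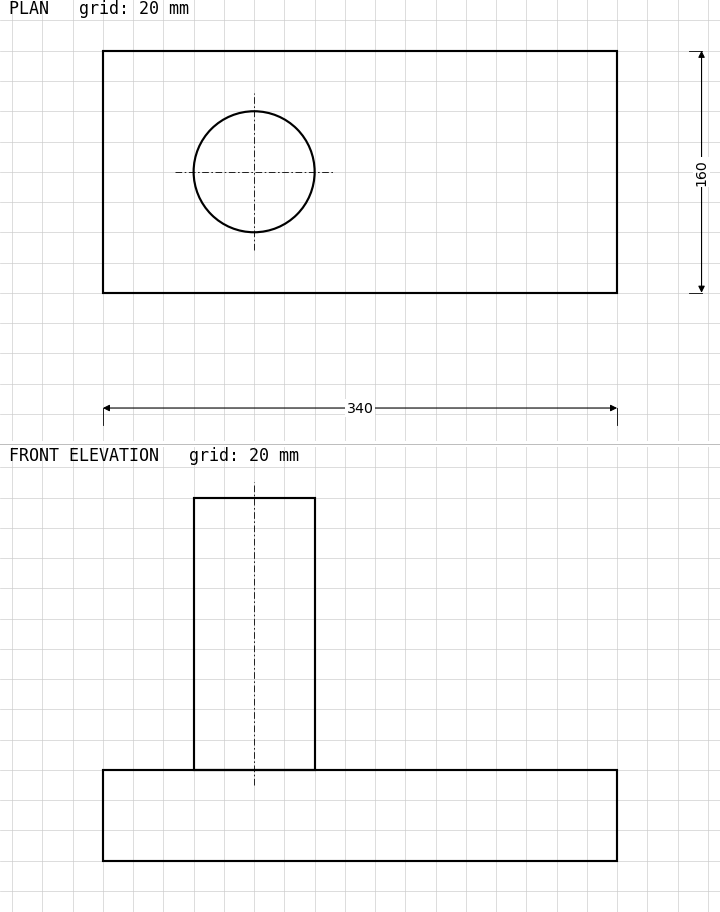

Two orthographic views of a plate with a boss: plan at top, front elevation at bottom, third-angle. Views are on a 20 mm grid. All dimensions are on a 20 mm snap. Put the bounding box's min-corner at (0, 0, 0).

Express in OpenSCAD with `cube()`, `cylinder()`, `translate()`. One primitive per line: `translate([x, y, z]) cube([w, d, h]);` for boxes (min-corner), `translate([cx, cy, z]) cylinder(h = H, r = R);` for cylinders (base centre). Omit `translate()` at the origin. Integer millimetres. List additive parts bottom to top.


cube([340, 160, 60]);
translate([100, 80, 60]) cylinder(h = 180, r = 40);


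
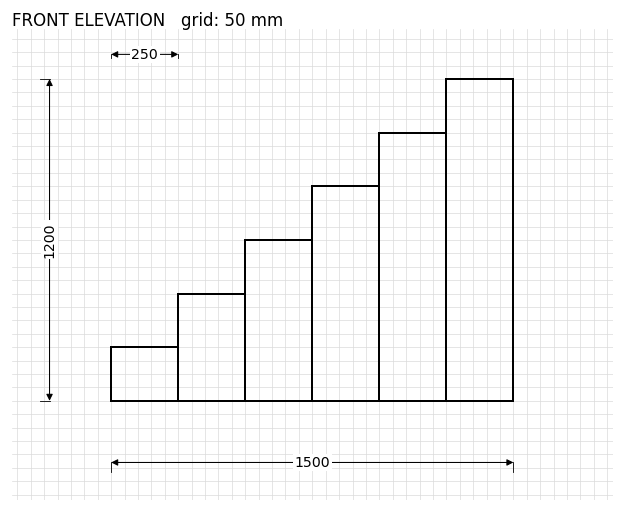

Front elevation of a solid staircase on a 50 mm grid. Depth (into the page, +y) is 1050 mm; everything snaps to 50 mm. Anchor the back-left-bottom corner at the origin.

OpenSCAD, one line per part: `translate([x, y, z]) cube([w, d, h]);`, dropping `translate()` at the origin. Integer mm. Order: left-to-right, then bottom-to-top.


cube([250, 1050, 200]);
translate([250, 0, 0]) cube([250, 1050, 400]);
translate([500, 0, 0]) cube([250, 1050, 600]);
translate([750, 0, 0]) cube([250, 1050, 800]);
translate([1000, 0, 0]) cube([250, 1050, 1000]);
translate([1250, 0, 0]) cube([250, 1050, 1200]);


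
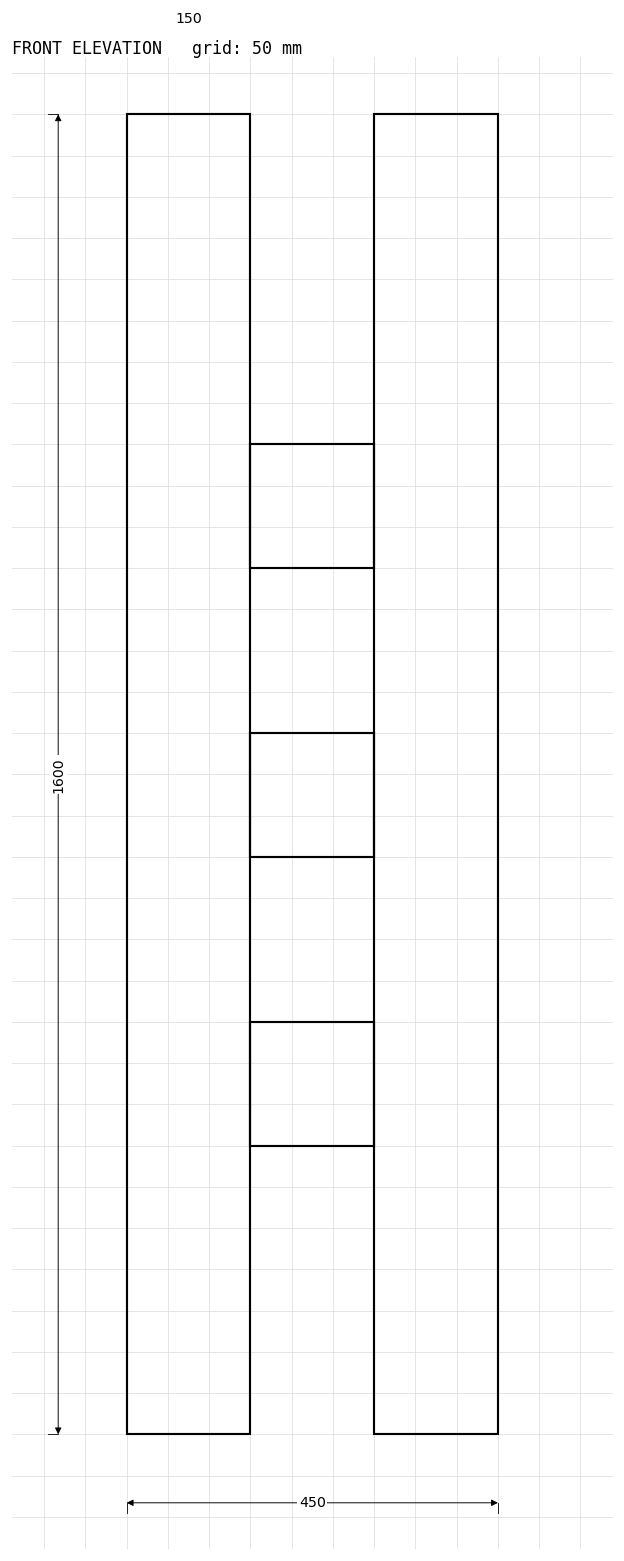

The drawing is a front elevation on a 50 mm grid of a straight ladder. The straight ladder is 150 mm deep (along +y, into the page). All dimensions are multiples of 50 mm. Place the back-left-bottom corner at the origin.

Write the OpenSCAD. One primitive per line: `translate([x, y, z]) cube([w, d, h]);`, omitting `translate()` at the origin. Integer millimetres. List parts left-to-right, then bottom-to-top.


cube([150, 150, 1600]);
translate([150, 0, 350]) cube([150, 150, 150]);
translate([150, 0, 700]) cube([150, 150, 150]);
translate([150, 0, 1050]) cube([150, 150, 150]);
translate([300, 0, 0]) cube([150, 150, 1600]);


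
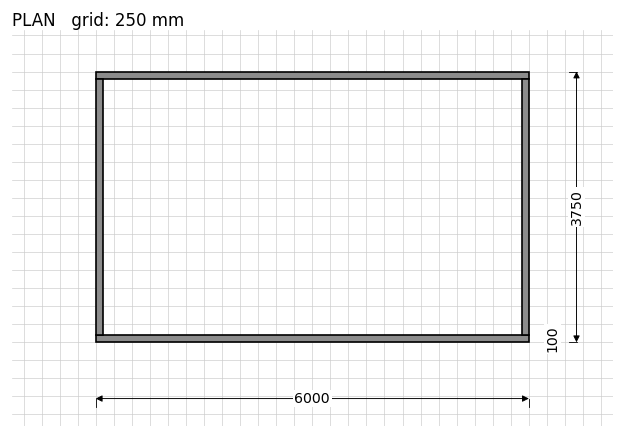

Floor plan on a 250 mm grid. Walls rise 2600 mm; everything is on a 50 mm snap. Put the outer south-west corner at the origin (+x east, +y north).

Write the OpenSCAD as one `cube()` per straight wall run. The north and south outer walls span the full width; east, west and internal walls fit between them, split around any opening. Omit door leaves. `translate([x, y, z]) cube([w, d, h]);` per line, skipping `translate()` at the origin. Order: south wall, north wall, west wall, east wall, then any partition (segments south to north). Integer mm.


cube([6000, 100, 2600]);
translate([0, 3650, 0]) cube([6000, 100, 2600]);
translate([0, 100, 0]) cube([100, 3550, 2600]);
translate([5900, 100, 0]) cube([100, 3550, 2600]);


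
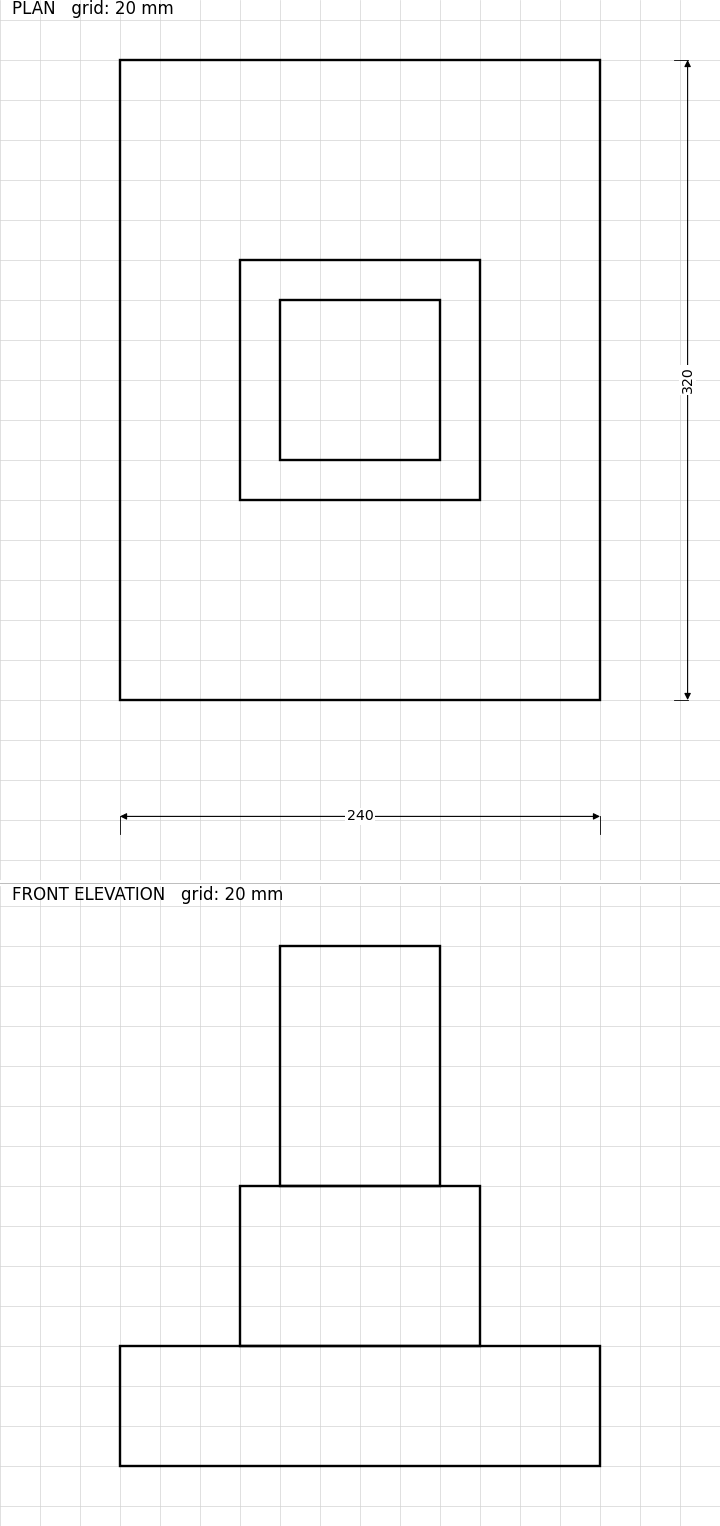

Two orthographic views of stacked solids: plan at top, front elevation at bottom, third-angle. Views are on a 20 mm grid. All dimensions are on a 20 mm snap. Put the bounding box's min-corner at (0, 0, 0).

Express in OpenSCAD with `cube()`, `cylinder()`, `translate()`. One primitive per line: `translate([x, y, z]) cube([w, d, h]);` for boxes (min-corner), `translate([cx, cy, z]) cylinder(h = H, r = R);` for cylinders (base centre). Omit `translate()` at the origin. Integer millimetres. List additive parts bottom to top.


cube([240, 320, 60]);
translate([60, 100, 60]) cube([120, 120, 80]);
translate([80, 120, 140]) cube([80, 80, 120]);
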